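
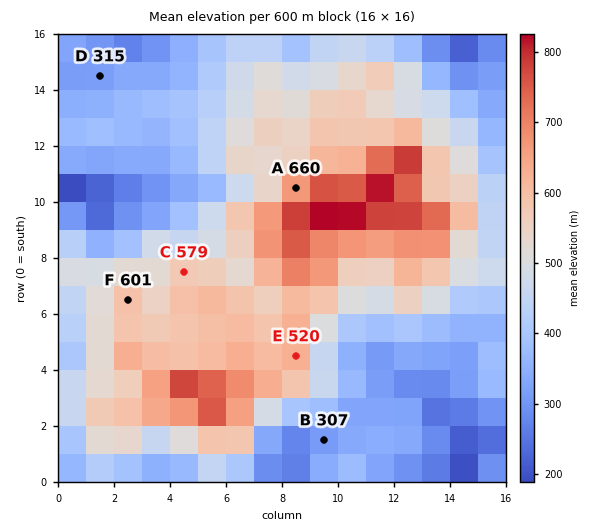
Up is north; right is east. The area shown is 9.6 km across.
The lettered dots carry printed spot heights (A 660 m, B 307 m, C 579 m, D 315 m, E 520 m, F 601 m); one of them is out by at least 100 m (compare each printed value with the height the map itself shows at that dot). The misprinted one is E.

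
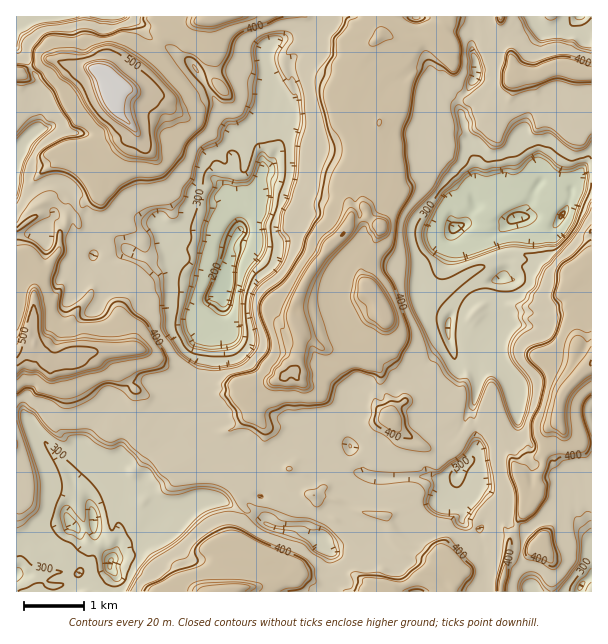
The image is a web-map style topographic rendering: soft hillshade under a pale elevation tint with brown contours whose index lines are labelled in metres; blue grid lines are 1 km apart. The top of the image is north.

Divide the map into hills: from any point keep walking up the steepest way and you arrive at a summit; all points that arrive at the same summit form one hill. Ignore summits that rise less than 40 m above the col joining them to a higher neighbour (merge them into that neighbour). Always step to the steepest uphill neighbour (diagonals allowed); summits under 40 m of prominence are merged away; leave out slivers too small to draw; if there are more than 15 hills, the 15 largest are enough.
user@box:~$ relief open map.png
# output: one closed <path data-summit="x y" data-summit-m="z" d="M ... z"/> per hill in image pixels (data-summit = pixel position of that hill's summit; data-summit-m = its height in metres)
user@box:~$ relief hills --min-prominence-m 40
<path data-summit="99 71" data-summit-m="567" d="M128 16l-112 1 0 31 9 9 12 21 0 24 3 9-2 17-22 24 0 34 2 2 12 2 18-9 11 0 7 3 7 8 3 14 10 9 8 15 0 24 2 2 17 3 13-9 17 8 24 1 18-11 37 5 6 3 4-14 22-39 8-32 10-9 5-10-6-20 3-45-7-7-13-1-20-7-25 0-9 2-11-13-40-24-5-5-2-6z"/><path data-summit="293 371" data-summit-m="501" d="M485 16l-162 0-3 11-11 11-25 0-15 6-4 4 0 14 9 24-3 46 6 20-5 10-10 9-8 32-22 39-8 36-1 30-3 13-3 6-15 14-8 27-6 10-12 8 2 19-7 4-8 11 2 25 6-3 23 3 19 7 5 6 1 5 18 0 8-3 9 0 10 6 11-15 15-3 4-10 14-8 10 2 17 10 13 3 0-37 4-9-2-7 7-6 26 4 19-10-4-1-26-25-18-7-2-9-8-8-7-15-5-24 2-10 8-20 14-14 19 11 24 8 18 2 12-4 23-34 13-7 10-16-3-9 0-9 3-4 0-23-13-49-4-5 0-6 18-27 0-12-4-10 0-12 3-9 11-5z"/><path data-summit="35 342" data-summit-m="509" d="M59 181l-11 0-18 9-14-2 0 225 10 4 17 24 25 30 6 17 15 14 2-5 17-15 7-15 5-5 9 0 15 12 2-13 18-17 2-6-3-7 0-11 3-6 12-9-2-19 12-8 8-13 6-24 15-14 3-6 3-13 1-30 5-21-7-4-10 0-17-5-10 0-18 11-24-1-17-8-13 9-18-5-2 2 1-26-8-15-10-9-4-17-6-5z"/><path data-summit="591 363" data-summit-m="500" d="M591 175l-10 1-5 6-5 7-3 17-14 20-12 0-12-9-14 0-17 16 5 19 4 9-2 9-2 6-5 3 0 45-9 17-9 10-3 9 0 27-6 21 3 14 1 30-7 12-12 10 1 9 4 4 18 5 14 12 9 2 3 4 2 11 8 7 12 1 26-23 16-1 4 2 6 17 11 14z"/><path data-summit="380 591" data-summit-m="435" d="M347 444l-18 0-18 6-21-2-15 3-10 13-3 28-8 14 10 12 0 3 3 3 9 4 21 1 20 11 14 12 0 14 6 13-6 3-1 10 155 0 1-37-5-22-2-4-15-6-2-4 1-10-5-9-1-24-10 5-18-5-61 0-7-3 0-8-9-12-2-7z"/><path data-summit="516 77" data-summit-m="434" d="M591 16l-13 0-9 10-17 6-9-1-6-7-15 10-16 3-8 8 0 6-4 4-15 3-4 4 1 13-2 6 7 14-3 6-16 13 0 3 13 45 0 23-3 4 0 9 4 7 21-3 5 4 7 11 13 0 14-31 4-4 15 8 15 0 11-14 11-2z"/><path data-summit="225 591" data-summit-m="500" d="M215 499l-14 0-21 12-16 5-26 22-18 9-10 14 0 8 6 7-6 15 220 0 1-9 6-3-6-13 0-14-14-12-20-11-21-1-9-4-45-24z"/><path data-summit="386 314" data-summit-m="500" d="M459 228l-7 2-23 34-12 4-27-4-21-10-10-7-6 1-15 19-6 24 5 24 5 11 10 12 4 11 16 5 26 25 7 1 9-4 26-26 10-5-2-24 3-4 1-17 16-16 8-4 22 0 6-4 2-6 2-9-4-9-4-22-14 6-18 0z"/><path data-summit="390 416" data-summit-m="433" d="M450 343l-43 37-9 0-5 5-10 5-26-4-7 6 2 7-4 9 0 33 4 12 9 12 0 8 2 2 15 3 51-2 18 5 10-7-11-19 0-9 5-8-16-4-9-11 18-19 14-26 0-10z"/><path data-summit="219 17" data-summit-m="500" d="M302 16l-174 1 10 5 11 15 40 24 11 13 9-2 25 0 38 12 0-4-7-18 0-14 13-8 19-6 5-8z"/><path data-summit="540 545" data-summit-m="434" d="M570 505l-16 1-14 14-14 10-4 16 0 15 11 31 46 0 1-5 12-11 0-37-12-15-6-17z"/><path data-summit="503 579" data-summit-m="431" d="M458 478l0 22 5 9-1 10 2 4 15 6 2 4 5 22 0 36 45 1-2-14-7-17 0-15 4-16-13-4-5-5-2-11-3-4-9-2-14-12-18-5-4-4z"/><path data-summit="17 74" data-summit-m="434" d="M17 49l0 102 21-23 2-8-3-18 1-19-10-21z"/><path data-summit="501 17" data-summit-m="429" d="M533 16l-47 0 1 35 7 4 4-4 0-6 8-8 16-3 12-8 2-5z"/>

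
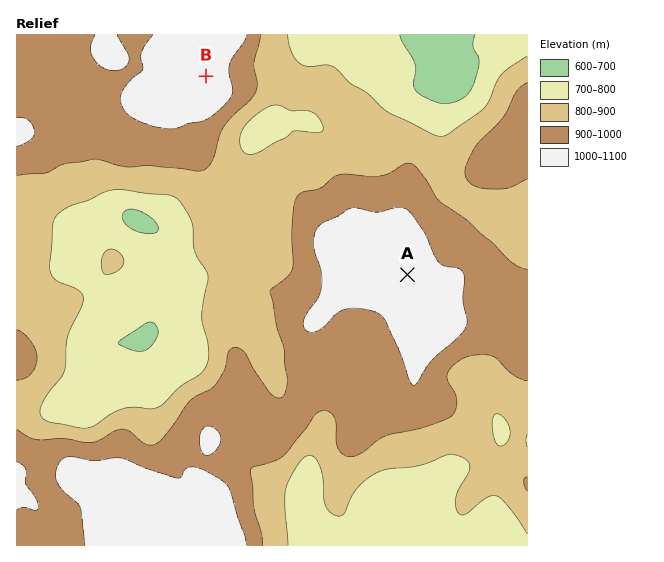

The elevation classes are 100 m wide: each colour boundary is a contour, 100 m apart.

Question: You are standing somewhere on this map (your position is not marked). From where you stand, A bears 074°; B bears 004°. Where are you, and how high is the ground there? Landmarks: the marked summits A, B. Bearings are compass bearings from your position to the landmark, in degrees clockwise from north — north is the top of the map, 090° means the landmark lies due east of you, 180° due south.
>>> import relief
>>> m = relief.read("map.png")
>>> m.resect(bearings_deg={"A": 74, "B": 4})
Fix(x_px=188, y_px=338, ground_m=750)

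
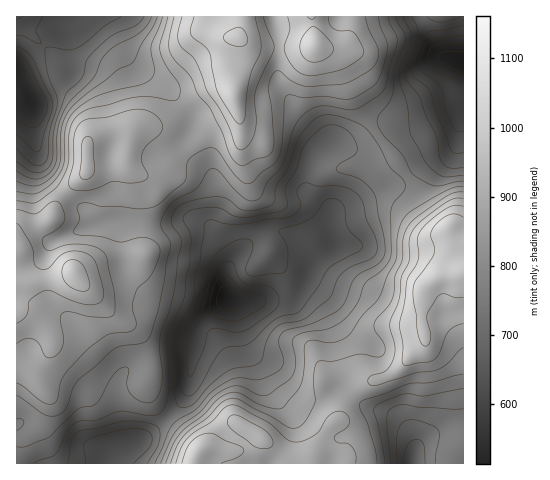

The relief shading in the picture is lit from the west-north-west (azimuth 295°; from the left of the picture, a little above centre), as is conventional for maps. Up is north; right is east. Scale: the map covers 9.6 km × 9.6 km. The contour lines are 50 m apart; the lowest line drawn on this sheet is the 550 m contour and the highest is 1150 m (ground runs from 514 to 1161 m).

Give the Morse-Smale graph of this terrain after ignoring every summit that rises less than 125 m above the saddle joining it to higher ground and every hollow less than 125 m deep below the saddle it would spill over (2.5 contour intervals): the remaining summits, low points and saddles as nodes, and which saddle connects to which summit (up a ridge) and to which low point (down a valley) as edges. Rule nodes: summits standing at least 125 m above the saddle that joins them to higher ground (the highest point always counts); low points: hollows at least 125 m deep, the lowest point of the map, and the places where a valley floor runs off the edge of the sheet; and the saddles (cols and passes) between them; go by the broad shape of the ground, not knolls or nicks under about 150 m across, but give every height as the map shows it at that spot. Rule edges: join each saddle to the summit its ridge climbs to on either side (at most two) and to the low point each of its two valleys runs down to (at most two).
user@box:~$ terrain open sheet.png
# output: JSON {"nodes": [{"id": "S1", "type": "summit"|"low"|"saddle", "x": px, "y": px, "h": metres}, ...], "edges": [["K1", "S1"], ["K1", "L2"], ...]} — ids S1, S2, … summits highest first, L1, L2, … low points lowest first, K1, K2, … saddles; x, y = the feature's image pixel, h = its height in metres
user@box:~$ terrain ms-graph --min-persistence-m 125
{"nodes": [
{"id": "S1", "type": "summit", "x": 237, "y": 38, "h": 1161},
{"id": "S2", "type": "summit", "x": 461, "y": 273, "h": 1147},
{"id": "S3", "type": "summit", "x": 74, "y": 272, "h": 1127},
{"id": "S4", "type": "summit", "x": 199, "y": 451, "h": 1096},
{"id": "L1", "type": "low", "x": 463, "y": 63, "h": 514},
{"id": "L2", "type": "low", "x": 225, "y": 299, "h": 517},
{"id": "L3", "type": "low", "x": 17, "y": 69, "h": 533},
{"id": "L4", "type": "low", "x": 413, "y": 463, "h": 711},
{"id": "K1", "type": "saddle", "x": 353, "y": 397, "h": 962},
{"id": "K2", "type": "saddle", "x": 190, "y": 146, "h": 958},
{"id": "K3", "type": "saddle", "x": 377, "y": 134, "h": 853}],
"edges": [["K1", "S2"], ["K1", "S4"], ["K1", "L4"], ["K2", "S1"], ["K2", "S3"], ["K2", "L2"], ["K2", "L3"], ["K3", "S1"], ["K3", "S2"], ["K3", "L1"], ["K3", "L2"]]}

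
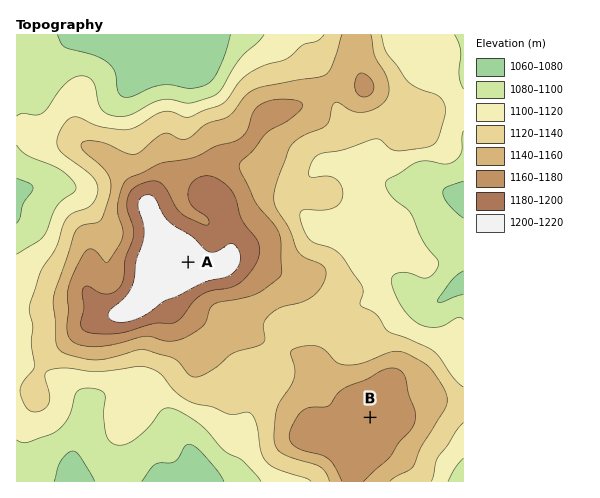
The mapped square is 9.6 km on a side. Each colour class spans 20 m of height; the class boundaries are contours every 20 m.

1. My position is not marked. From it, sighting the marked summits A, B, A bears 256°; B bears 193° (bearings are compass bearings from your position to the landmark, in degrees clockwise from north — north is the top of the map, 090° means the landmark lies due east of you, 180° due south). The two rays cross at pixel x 419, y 204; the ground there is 1095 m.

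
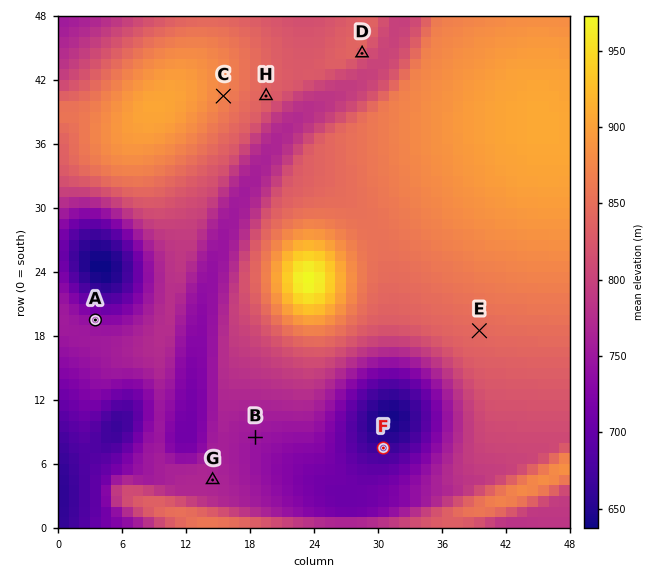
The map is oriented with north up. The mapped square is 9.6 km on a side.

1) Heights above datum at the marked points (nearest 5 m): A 735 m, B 750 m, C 870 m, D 830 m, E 845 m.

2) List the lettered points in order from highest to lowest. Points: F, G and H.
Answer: H G F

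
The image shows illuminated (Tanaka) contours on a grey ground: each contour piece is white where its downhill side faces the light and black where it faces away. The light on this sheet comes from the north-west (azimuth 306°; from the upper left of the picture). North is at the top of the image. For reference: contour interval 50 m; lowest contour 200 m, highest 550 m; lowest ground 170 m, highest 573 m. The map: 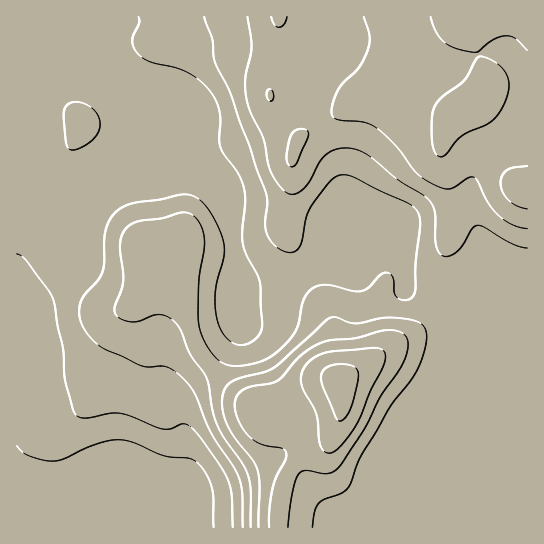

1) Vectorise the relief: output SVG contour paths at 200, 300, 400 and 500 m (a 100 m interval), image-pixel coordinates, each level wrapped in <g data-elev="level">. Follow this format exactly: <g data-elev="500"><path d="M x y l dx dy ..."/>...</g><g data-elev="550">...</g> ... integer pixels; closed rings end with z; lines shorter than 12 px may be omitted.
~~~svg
<g data-elev="200"><path d="M17 446l5 6 7 4 14 4 11 1 11-2 34-16 12-3 10 0 13 3 31 13 26 3 11 9 9 17 2 13 1 29"/></g><g data-elev="300"><path d="M72 150l7-2 11-6 7-7 3-8-1-8-4-8-6-5-10-4-10 2-5 7 2 32 3 6z"/><path d="M138 17l1 6-7 18 2 6 4 7 12 8 27 6 16 7 14 13 10 15 3 14-1 22 1 8 5 8 13 19 6 16 1 12-3 28 1 12 3 12 11 20 3 8 2 47-2 5-5 5-6 4-7 2-11-3-9-11-5-13-2-19 2-16 7-28-1-16-7-17-10-16-9-8-11-4-55 10-9 3-8 7-5 8-4 11-1 29-1 9-5 9-16 19-3 10 1 9 7 16 15 14 40 18 7 1 13-1 7 2 10 7 11 11 7 12 14 35 22 33 6 12 3 16 1 33"/></g><g data-elev="400"><path d="M312 527l2-14 4-8 6-6 18-6 6-6 14-33 28-47 20-25 7-12 7-17 3-15-2-9-6-6-12-4-18-1-35 5-17-6-6 0-6 5-51 46-9 4-28 7-10 7-4 7-1 8 1 9 2 11 9 16 20 25 4 11 2 14-1 40"/><path d="M247 17l5 29-7 33 2 22 4 13 13 25 7 32 6 11 8 9 4 3 5 0 9-5 7-8 10-20 9-8 12-5 13 1 15 7 28 23 25 15 8 7 5 12 1 33 2 5 4 4 7 1 8-4 6-7 9-16 6-4 7 2 28 17 14 4"/></g><g data-elev="500"><path d="M326 453l7-1 6-5 11-13 8-12 12-31 14-28 1-9-3-5-11-1-45 5-13 6-10 10-2 8 1 9 13 25 3 10 2 22 2 6z"/><path d="M527 166l-13 1-7 3-5 5-1 8 2 10 6 7 8 6 10 3"/><path d="M440 157l6-3 10-13 7-6 28-14 11-14 6-16 0-12-5-10-12-9-9-4-4 1-14 24-22 16-7 9-3 12 0 23 2 10z"/><path d="M431 17l3 11 5 9 7 7 9 4 22 4 17-13 13-3 8 2 12 12"/></g>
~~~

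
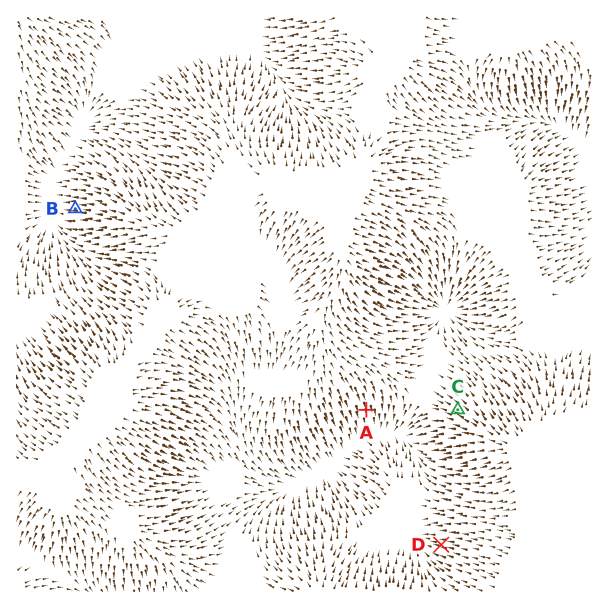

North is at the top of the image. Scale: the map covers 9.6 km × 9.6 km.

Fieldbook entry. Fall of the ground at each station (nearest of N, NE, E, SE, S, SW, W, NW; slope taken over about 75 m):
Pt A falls S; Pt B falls W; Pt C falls NW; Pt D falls W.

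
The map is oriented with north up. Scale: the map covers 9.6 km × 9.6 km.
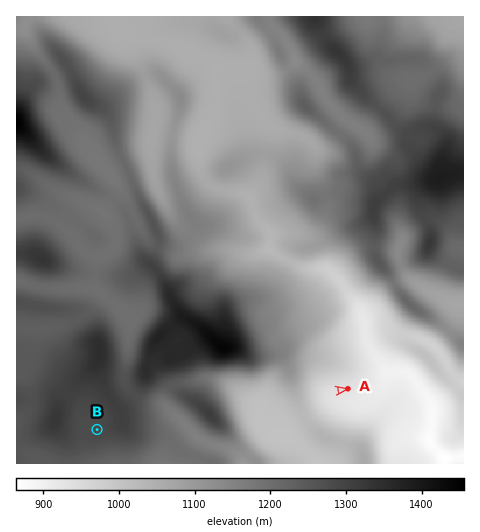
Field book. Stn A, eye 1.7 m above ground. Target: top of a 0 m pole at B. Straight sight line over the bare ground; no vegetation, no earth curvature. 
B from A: no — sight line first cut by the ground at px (313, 394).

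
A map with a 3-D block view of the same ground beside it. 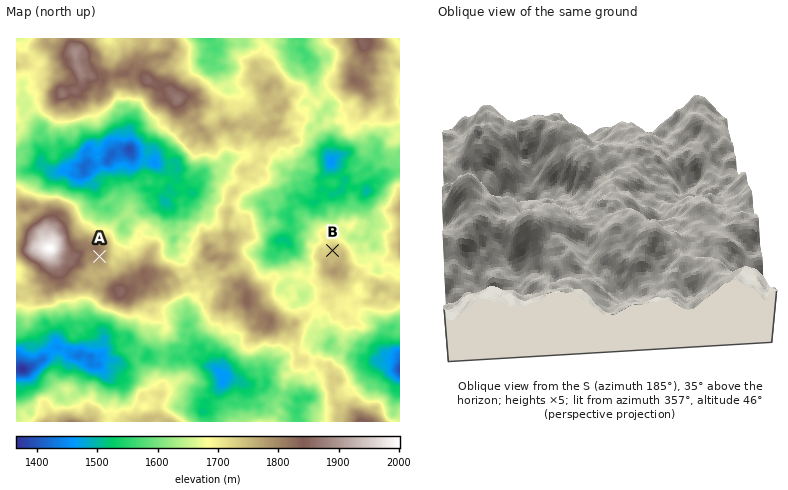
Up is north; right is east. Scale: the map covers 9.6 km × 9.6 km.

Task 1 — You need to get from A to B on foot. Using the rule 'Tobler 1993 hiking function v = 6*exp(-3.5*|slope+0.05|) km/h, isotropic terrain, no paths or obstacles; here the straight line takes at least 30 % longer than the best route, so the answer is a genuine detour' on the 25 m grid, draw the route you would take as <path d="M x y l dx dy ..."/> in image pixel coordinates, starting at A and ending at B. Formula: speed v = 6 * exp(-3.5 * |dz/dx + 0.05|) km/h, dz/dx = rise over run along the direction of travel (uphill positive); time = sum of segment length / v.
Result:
<path d="M100 256l2 4 4 4 0 2 2 2 4 2 6 0 12-6 8 0 6-2 6 0 10 4 8 0 10 6 4 0 2 0 52 0 4-2 6 0 2 2 8 8 2 0 16 0 28-12 8 0 4-2 6-8 12-8"/>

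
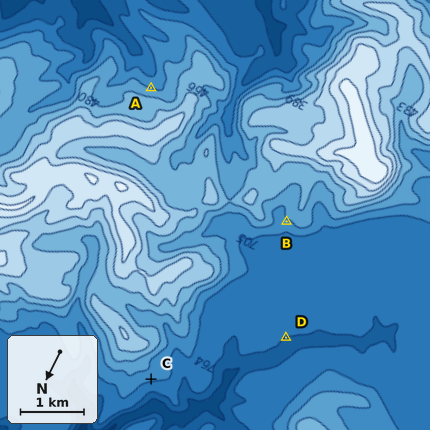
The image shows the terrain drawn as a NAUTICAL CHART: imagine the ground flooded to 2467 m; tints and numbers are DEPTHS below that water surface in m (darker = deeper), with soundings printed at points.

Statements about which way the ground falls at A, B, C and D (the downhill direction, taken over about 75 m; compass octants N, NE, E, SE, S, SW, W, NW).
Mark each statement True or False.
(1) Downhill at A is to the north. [False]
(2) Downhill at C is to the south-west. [False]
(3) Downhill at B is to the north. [True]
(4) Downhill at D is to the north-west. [True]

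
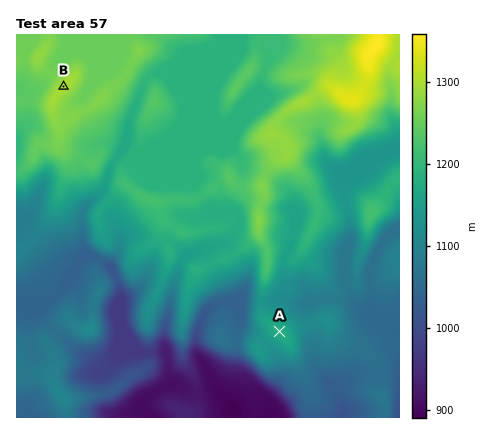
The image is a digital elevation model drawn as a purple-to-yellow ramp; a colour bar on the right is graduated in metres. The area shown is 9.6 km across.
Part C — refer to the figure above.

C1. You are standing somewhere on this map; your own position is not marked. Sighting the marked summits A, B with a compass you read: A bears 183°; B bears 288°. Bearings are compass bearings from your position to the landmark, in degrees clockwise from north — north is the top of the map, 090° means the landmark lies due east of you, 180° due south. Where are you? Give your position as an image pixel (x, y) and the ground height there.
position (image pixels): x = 289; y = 160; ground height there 1281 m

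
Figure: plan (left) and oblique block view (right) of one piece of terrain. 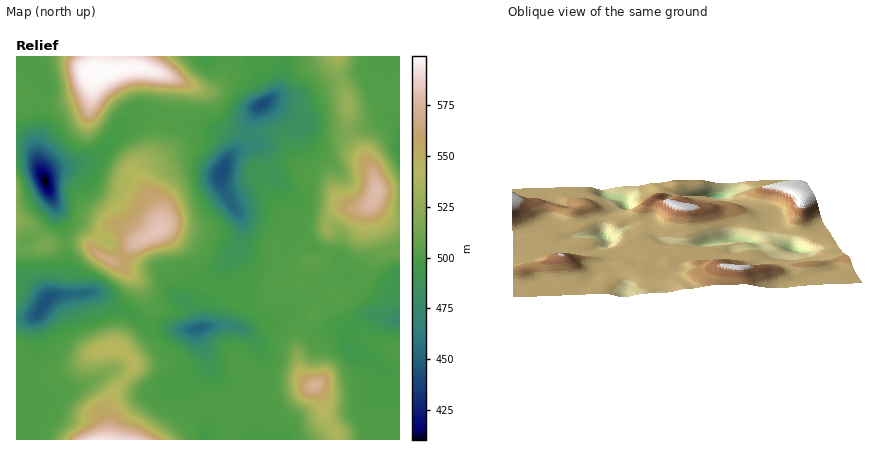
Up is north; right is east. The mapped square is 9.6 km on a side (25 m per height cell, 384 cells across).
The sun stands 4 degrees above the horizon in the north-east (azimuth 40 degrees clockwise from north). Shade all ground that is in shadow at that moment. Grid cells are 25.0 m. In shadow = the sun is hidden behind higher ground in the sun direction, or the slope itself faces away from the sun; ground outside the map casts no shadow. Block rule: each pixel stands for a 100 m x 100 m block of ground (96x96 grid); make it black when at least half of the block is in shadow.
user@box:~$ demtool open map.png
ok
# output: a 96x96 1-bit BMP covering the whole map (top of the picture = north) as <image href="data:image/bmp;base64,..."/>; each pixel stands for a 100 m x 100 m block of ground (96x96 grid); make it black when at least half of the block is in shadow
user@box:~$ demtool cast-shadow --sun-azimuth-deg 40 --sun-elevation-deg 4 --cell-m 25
<image width="96" height="96" href="data:image/bmp;base64,Qk2+BAAAAAAAAD4AAAAoAAAAYAAAAGAAAAABAAEAAAAAAIAEAAATCwAAEwsAAAIAAAAAAAAA////AAAAAAAAAAAAAAAAAAAAAAAAAAAAAAAAAAAAAAAAAAAAAAAAAAAAAAAAAAAAAAAAAAAAAAAAAAAAAAAAAAAAAAAAAAAAAAAAAD8AAAAAAAAAAAAAAD/AAAAAAAAAAAAAAD/AAAAAAAAAAAAAAD/AAAAAAAAAAAAAAD/gAAAAAAAAAAAAAD/gAAAAAAAAAAAAAD/AAAAAAAAAAAAAAB8AAAAAAAAAAAAAABwAAAAAAAAAAAAAABwAAAAAAAAAAAAAAAgAAAAAAAAAAAAAAAAAAAAAAAAAAAAAAAAAAAAAAAAAAAAAAAAAAAAAAAAAAAAAAAAAAAAAAAAAAAAAAAAAAAAAAAAAAAAAAAAAAAAAAAAAAAAAAAAAAAAAAAAAAAAAAAAAAAAAAAAAAAAAAAAAAAAAAAAAAAAAAAAAAAAAAAAAAAAAAAAAAAAAAAAAAAAAAAAAAAAAAAAAAAeBwAAAAAAAAAAAAAf/wAAAAAAAAAAAAAf/gAAAAAAAAAAAAAP4AAAAAAAAAAAAAAAAAAAAAAAAAAAAAAAAAAAAAAAA//8AAAAAAAAAAAAA///AAAAAAAAAAAAB///wAAAAAAAAAAAB///4AAAAAAAAAAAD///8AAAAAAAAAAAB///4AAAAAAAAAAAAz//wAAAAAAAAAAAAD//gAAAAAAAAAAAAD//AAAAAAAAAAAAAB/+AAAAAAAAAAAAAB/4A8AAAAAAAAAAAB/gA/AAAAAAAAAAAB/AA/wAAAAAAAAAAA+AA/wAAAAAAAAAAA8AAfgAAAAAAAAAAAQAAAAAAAAAcAAAAAAGAAAAAAAAcAAAAAAGAAAAAAAAY4AAAAAAAAAAAAAAA8AAAAAAAAAAAAAAB+AAAAAAAAAAAAAAB/gAAAAAAAAAAAAAB/AAAAAAAAAAAAAAA4AAAOAAAAAAAAAAAAAAAfAAAAAAAAAAAAAAAfAAAAAAAAAAAAAAA+AAAAAAAAAAAAAAA+AAAAAAAAAAAAAAA+AAAAAAAAAAAAAAB8AAAAAAAAAAAAAAD8AAAAAAAAAAAAAAH4AAAAAAAAAAAGAAP4AAAAAAAAAAAPAAP4AAAAAAAAAAAeAAP8AAAAAAAAAAAeAAP+AAAAAAAAAAAYAAP+AAAAAAAAAAAAAAP/AAAAAAAAAAAAAAP+AAAAAAAAAAAAAAP/AAAAAAAAAAAAAAP/wAAAAAAAAAAAAAH/4AAAAAAAAAAAAAH/8AAAAAAAAAAAAAH/8AAAAAAAAAAAAAD/8AAAAAAAAAAAAAD/+AAAAAAAAAAAAAD/8A4AAAAAAAAAAAD/8D/wAAAAAAAAAAD/8D/+AAAAAAAAAAD/8D//8AAAAAAAAAB/4D///gAAAAAAAAB/4D///wACAAAAAAB/4B///gAB8AAAAAB/4B///AAAPAAAAAA/wA//8AAAHAAAAAA/wAf/gAAAAAAAAAA/gAH4AAAAAAAAAAAfgAAAAAAAAAAAAAAfgAAAAAAAAAAAAAAfAAAAAAAAAAAAAAAOAAAAAAAAAAAAAAAEAAAAAAAAAAAAAA="/>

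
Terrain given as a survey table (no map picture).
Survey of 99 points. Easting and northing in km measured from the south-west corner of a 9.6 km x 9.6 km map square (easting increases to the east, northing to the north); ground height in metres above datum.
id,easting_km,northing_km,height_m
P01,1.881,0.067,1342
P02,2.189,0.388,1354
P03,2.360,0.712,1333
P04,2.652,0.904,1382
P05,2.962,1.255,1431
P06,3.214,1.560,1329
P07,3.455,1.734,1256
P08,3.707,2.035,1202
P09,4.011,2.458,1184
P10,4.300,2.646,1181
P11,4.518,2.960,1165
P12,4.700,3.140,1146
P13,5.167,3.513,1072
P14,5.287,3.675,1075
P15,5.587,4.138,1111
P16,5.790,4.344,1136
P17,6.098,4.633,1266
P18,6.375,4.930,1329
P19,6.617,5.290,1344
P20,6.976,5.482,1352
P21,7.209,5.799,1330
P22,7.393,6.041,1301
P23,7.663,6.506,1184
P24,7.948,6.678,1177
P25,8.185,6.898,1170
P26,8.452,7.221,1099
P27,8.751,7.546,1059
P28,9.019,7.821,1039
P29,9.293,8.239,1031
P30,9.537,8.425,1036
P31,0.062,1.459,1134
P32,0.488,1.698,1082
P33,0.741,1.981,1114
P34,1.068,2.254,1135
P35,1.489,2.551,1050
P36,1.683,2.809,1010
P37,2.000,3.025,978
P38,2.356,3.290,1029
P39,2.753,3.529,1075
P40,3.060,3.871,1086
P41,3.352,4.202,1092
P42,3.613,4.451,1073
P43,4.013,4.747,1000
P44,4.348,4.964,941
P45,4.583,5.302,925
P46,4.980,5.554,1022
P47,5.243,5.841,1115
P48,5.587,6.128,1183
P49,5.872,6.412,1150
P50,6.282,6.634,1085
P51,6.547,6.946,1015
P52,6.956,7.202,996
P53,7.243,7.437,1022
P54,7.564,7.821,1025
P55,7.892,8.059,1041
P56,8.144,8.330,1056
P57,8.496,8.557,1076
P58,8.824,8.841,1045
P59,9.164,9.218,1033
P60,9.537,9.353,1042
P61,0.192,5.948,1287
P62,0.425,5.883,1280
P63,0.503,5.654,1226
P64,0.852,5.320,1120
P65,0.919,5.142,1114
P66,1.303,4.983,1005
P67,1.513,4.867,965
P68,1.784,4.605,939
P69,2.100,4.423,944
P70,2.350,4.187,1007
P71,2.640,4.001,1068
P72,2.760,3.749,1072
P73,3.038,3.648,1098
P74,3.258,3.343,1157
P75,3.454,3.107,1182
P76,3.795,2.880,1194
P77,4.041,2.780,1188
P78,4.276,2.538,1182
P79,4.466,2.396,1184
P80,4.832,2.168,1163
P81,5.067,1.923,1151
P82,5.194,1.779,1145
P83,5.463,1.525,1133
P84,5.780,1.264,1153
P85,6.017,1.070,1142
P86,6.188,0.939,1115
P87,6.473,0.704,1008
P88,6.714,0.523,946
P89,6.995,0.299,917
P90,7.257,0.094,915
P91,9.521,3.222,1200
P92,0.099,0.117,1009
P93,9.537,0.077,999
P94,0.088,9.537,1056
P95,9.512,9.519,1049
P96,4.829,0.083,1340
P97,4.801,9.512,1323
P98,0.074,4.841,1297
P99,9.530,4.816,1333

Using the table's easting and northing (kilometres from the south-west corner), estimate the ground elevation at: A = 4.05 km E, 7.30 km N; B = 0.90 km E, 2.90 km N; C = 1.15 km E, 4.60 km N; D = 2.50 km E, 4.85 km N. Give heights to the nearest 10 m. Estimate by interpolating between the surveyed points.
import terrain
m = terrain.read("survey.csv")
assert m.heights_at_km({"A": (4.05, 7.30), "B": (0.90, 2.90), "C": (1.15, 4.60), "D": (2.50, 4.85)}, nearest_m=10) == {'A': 1160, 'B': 1180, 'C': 1050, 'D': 930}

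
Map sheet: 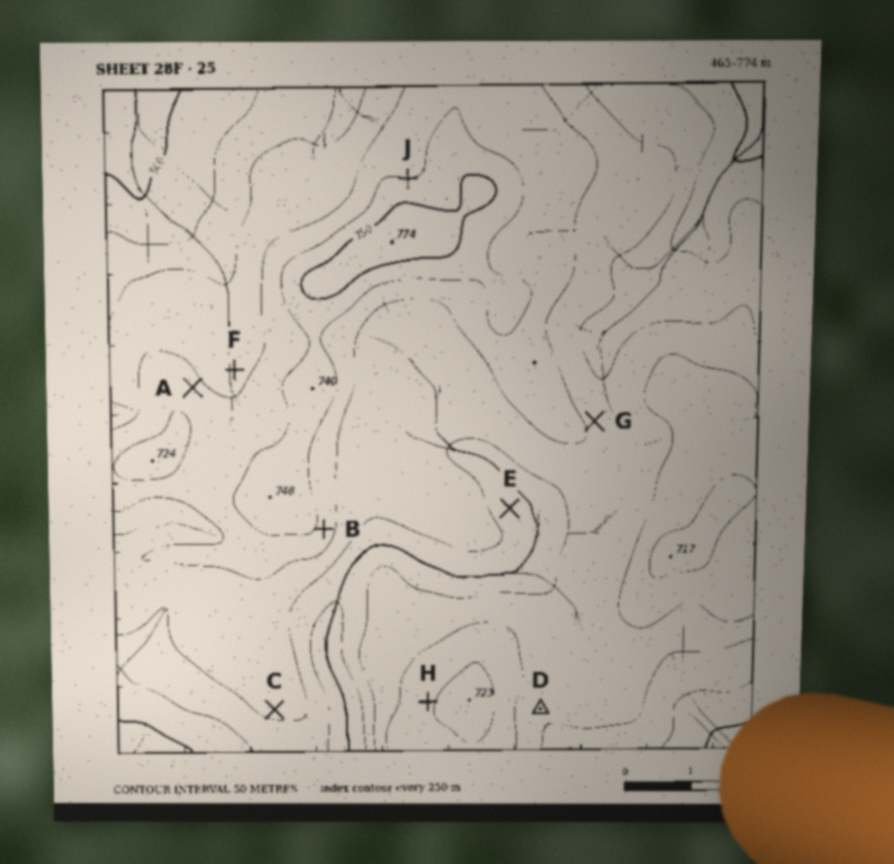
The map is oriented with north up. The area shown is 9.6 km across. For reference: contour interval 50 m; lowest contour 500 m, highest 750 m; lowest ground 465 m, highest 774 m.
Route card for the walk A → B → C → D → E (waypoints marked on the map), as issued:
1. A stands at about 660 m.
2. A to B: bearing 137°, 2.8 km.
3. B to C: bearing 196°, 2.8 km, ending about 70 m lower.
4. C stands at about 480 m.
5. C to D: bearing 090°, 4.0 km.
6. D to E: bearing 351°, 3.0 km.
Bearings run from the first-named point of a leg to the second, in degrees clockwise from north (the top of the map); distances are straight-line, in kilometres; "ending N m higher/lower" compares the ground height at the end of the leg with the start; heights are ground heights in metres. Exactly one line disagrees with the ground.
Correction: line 4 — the height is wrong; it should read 610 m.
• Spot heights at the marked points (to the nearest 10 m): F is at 630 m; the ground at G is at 630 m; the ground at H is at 690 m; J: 700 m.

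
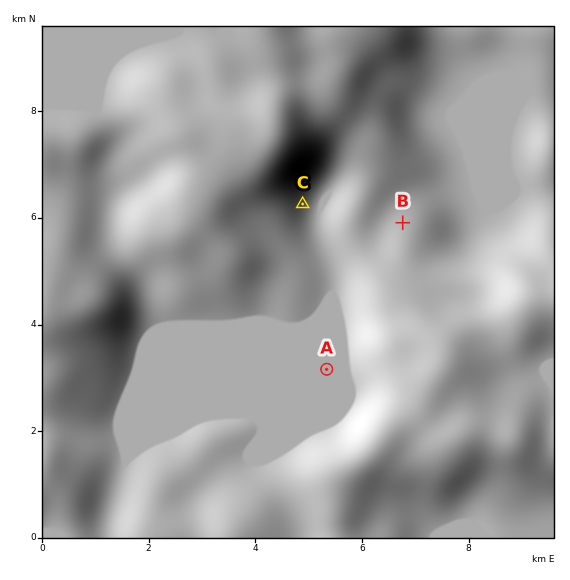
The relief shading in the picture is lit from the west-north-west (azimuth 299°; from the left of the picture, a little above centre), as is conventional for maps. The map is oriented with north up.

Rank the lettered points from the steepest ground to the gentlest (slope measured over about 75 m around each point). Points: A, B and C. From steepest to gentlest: C B A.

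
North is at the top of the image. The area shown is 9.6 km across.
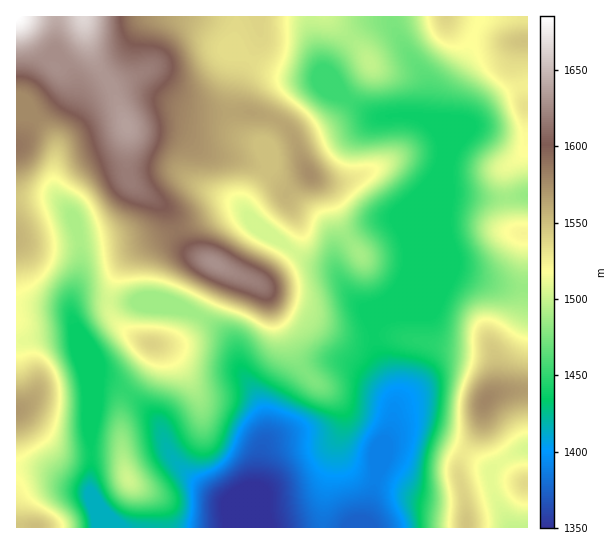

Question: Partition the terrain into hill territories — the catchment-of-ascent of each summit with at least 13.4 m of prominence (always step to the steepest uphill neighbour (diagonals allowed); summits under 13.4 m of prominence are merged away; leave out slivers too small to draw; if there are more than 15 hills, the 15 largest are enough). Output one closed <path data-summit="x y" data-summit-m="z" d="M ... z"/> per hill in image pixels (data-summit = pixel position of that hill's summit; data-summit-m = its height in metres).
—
<path data-summit="17 17" data-summit-m="1685" d="M391 16l-154 0-2 23 6 12-14-7-18-16-16-8-11-3-32 2-10 8-15 32-8 11-33 25-26 50 2-15 15-31 1-16-5-13-16-19 2-34-40-1-1 325 7 0 23-5 28-1 16 37 1-9-16-37-4-15 1-16 11-32 7-6 43-8 97-41 12 1 13 14 47 34 29 10 6 6 12 21 16 16 9 18 12-9 6-8 15-36 1-30 35-84 0-16-4-11-14-15 0-40-29-46z"/><path data-summit="214 263" data-summit-m="1629" d="M239 208l-18 3-27 13-65 27-42 8-4 4-4 11-7 21-1 16 6-7 10-4 50 1 13 6 32 1 19 8 14 9 18 18 7 24 17 30 8 26 0 21 12-17 8-21 14-23 16-15 12-5 14-2 17 7 34 30 2 13 1-20-19-42-5-28-6-11-16-16-12-21-8-8-15-2-12-6-33-24z"/><path data-summit="486 401" data-summit-m="1579" d="M457 271l-34 13-30 31-12 6-8 8 3 20 19 42-2 28-9 24 13-8 21-2 31 11 42 25 20-14 17-6 0-160-34-5z"/><path data-summit="151 343" data-summit-m="1541" d="M111 300l-24 0-10 4-5 5 3 17 16 37 0 63 1-28 5-15 8-2 17 7 23 19 14 15 8 25 6 12 25 24 33 22 10 23 17 0-1-47 3-24 5-18 0-16-8-26-17-30-7-24-18-18-25-14-8-3-32-1-13-6z"/><path data-summit="525 42" data-summit-m="1548" d="M527 16l-46 0-12 34-24 40-2 29-4 10 0 6 4 10 0 16-35 84 0 25-17 45 13-13 4-8 39-96 3-3 35 4 20 0 23-4z"/><path data-summit="129 479" data-summit-m="1502" d="M105 381l-8 2-5 15-1 96 6 23 0 10 142 1-8-23-33-22-25-24-6-12-6-20-6-10-33-29z"/><path data-summit="466 523" data-summit-m="1548" d="M418 433l-21 2-13 10-7 16 0 14-12 43 2 9 143 1-17-35-2-10 0-13-32-21z"/><path data-summit="17 410" data-summit-m="1570" d="M74 335l-28 1-30 6 0 125 30 4 44 21 1-119z"/><path data-summit="523 234" data-summit-m="1523" d="M451 195l-4 3-43 104 23-21 26-10 52 16 22 1 1-91-43 2z"/><path data-summit="83 17" data-summit-m="1664" d="M235 16l-177 0-2 5-1 30 16 19 5 13 0 11-4 13-12 23-3 15 27-50 33-25 8-11 15-32 7-7 7-3 28 0 11 3 20 11 14 13 12 5-4-10z"/><path data-summit="446 17" data-summit-m="1539" d="M479 16l-87 1 0 6 4 10 29 46 0 40 13 14 5-14 2-29 24-40 11-29z"/><path data-summit="35 527" data-summit-m="1551" d="M35 468l-19 1 1 59 80-1 0-10-5-22-3-4-22-8-21-12z"/><path data-summit="527 483" data-summit-m="1537" d="M527 449l-16 6-20 15 0 13 4 14 16 31 17-1z"/>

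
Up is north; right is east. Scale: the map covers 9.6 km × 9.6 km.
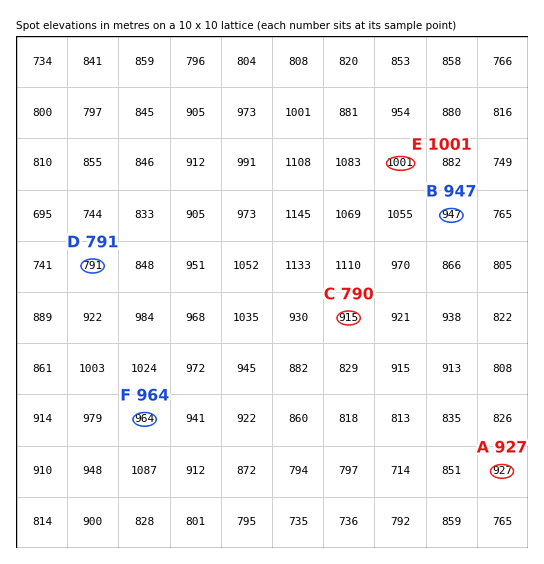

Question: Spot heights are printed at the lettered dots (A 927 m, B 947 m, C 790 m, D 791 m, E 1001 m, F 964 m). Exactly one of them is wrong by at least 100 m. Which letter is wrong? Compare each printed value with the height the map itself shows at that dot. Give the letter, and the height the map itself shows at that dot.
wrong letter C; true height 915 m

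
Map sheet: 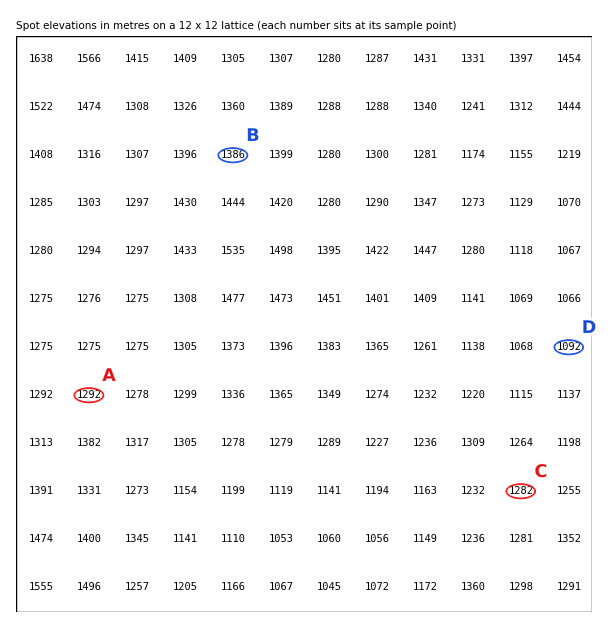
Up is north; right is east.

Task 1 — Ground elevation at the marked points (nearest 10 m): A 1290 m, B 1390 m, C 1280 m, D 1090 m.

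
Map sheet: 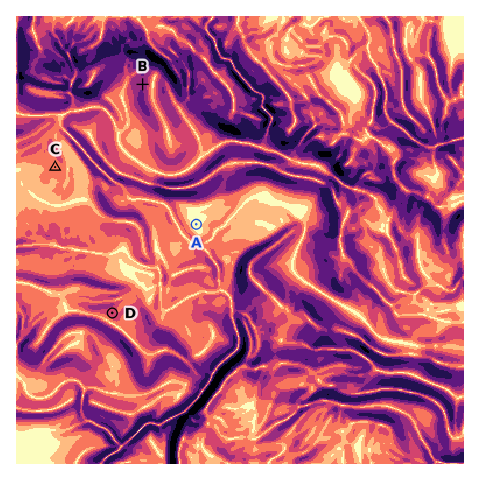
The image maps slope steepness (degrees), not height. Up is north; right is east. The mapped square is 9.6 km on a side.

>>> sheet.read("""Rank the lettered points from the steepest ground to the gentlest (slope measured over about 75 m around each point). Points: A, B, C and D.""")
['B', 'D', 'C', 'A']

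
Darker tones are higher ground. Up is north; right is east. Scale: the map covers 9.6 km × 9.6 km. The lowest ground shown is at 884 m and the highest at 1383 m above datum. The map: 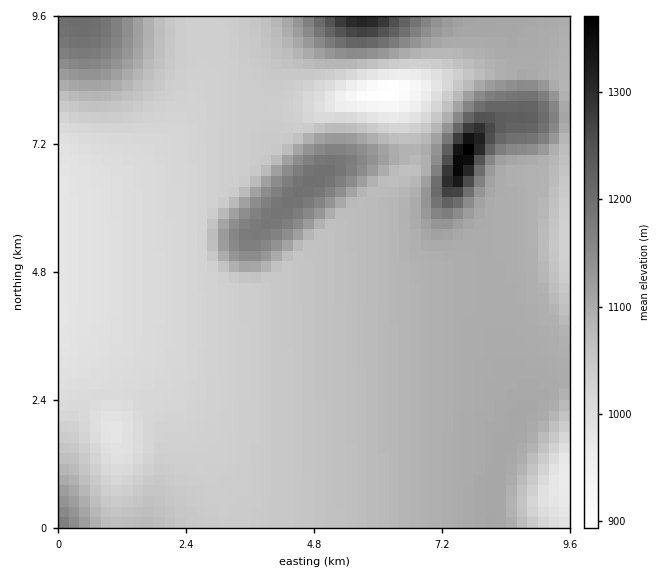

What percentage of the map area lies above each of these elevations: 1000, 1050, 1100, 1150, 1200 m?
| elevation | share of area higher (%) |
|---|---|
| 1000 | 91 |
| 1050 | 58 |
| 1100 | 20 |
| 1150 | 9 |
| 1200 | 3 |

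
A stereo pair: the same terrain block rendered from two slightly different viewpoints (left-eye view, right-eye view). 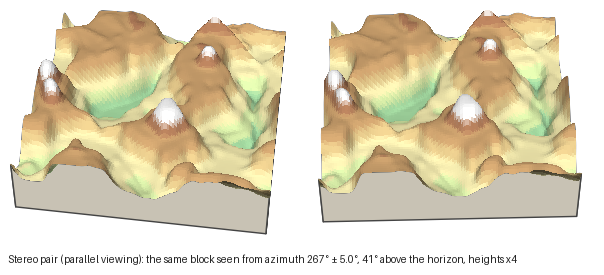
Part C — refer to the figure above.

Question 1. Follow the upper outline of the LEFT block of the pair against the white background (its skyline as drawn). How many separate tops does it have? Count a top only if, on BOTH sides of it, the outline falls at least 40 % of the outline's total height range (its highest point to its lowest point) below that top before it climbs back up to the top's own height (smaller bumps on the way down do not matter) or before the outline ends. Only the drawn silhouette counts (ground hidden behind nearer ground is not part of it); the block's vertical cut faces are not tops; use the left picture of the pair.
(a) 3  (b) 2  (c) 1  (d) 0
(d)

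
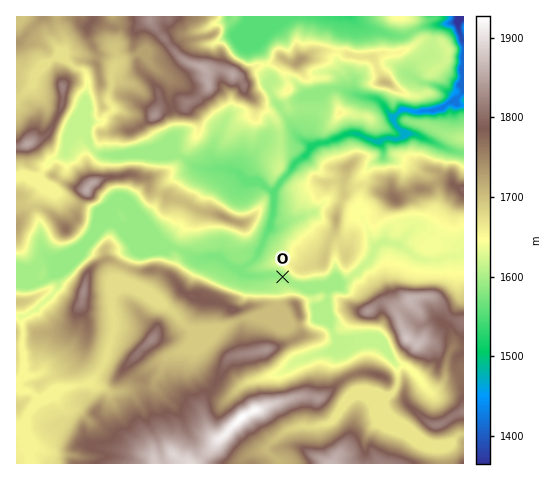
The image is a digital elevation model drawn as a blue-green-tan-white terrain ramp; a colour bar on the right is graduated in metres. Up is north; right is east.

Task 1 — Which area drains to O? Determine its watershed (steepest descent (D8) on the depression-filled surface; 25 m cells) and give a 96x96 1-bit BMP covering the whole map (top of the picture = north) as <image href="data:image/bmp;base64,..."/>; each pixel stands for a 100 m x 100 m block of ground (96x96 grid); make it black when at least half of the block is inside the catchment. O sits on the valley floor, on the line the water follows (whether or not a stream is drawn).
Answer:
<image width="96" height="96" href="data:image/bmp;base64,Qk2+BAAAAAAAAD4AAAAoAAAAYAAAAGAAAAABAAEAAAAAAIAEAAATCwAAEwsAAAIAAAAAAAAA////AAAAAAAAAAAAAf////////8AAAAAAP////////8AAAAAAH////////8AAAAAAD////////8AAAAAAB////////8AAAAAAB////////8AAAAAAD////////8AAAAAAH////////8AAAAAAH////////8AAAAAAP////////8AAAAAAP////////8AAAAAAP////////8AAAAAAP////////8AAAAAAP////////8AAAAAAP////////8AAAAAAH////////8AAAAAAD////////8AAAAAAB////////8AAAAAAB////////4AAAAAAA////////4AAAAAAA////////wAAAAAAAf///////wAAAAAAAf///////wAAAAAAAD///////4AAAAAAAAD//////8AAAAAAAAAf/////8AAAAAAAAAH/////8AAAAAAAAAB/////8AAAAAAAAAB/////8AAAAAAAAAB/////8AAAAAAAAAB/////8AAAAAAAAAB/////8AAAAAAAAAB/////8AAAAAAAAAD/////8AAAAAAAAAH/////8AAAAAAAAAP/////8AAAAAAAAAP/////8AAAAAAAAAP/////8AAAAAAAAAf/////8AAAAAAAAAf/////8AAAAAAAAAP/////8AAAAAAAAAH/////8AAAAAAAAAAf////8AAAAAAAAAAD////8AAAAAAAAAAD////8AAAAAAAAAAD////8AAAAAAAAAAB////8AAAAAAAAAAB////8AAAAAAAAAAB////8AAAAAAAAAAA////8AAAAAAAAAAA////8AAAAAAAAAAA////8AAAAAAAAAAAf///8AAAAAAAAAAAf///8AAAAAAAAAAAf///8AAAAAAAAAAAf///8AAAAAAAAAAAP///8AAAAAAAAAAAP/n/8AAAAAAAAAAAP4B/8AAAAAAAAAAABwAHwAAAAAAAAAAAAAAAAAAAAAAAAAAAAAAAAAAAAAAAAAAAAAAAAAAAAAAAAAAAAAAAAAAAAAAAAAAAAAAAAAAAAAAAAAAAAAAAAAAAAAAAAAAAAAAAAAAAAAAAAAAAAAAAAAAAAAAAAAAAAAAAAAAAAAAAAAAAAAAAAAAAAAAAAAAAAAAAAAAAAAAAAAAAAAAAAAAAAAAAAAAAAAAAAAAAAAAAAAAAAAAAAAAAAAAAAAAAAAAAAAAAAAAAAAAAAAAAAAAAAAAAAAAAAAAAAAAAAAAAAAAAAAAAAAAAAAAAAAAAAAAAAAAAAAAAAAAAAAAAAAAAAAAAAAAAAAAAAAAAAAAAAAAAAAAAAAAAAAAAAAAAAAAAAAAAAAAAAAAAAAAAAAAAAAAAAAAAAAAAAAAAAAAAAAAAAAAAAAAAAAAAAAAAAAAAAAAAAAAAAAAAAAAAAAAAAAAAAAAAAAAAAAAAAAAAAAAAAAAAAAAAAAAAAAAAAAAAAAAAAAAAAAAAAAAAAAAAAAAAAAAAAAAAAAAAAAAAAAAAAAAAAAAAAAAAAAAAAAAAAAAAAAAAAAAAAAAAA="/>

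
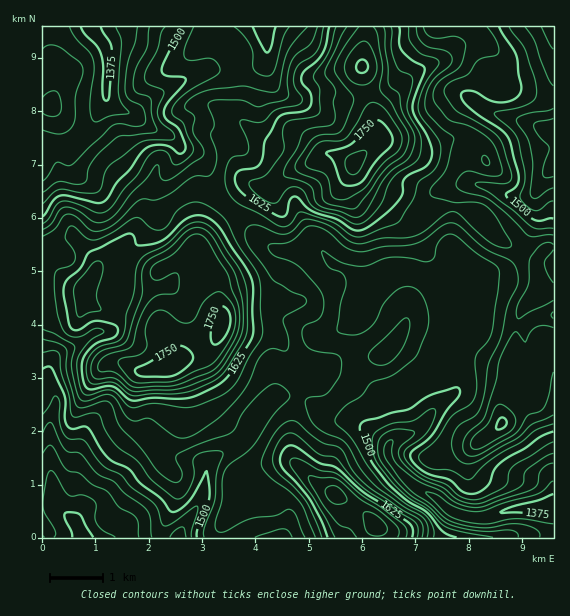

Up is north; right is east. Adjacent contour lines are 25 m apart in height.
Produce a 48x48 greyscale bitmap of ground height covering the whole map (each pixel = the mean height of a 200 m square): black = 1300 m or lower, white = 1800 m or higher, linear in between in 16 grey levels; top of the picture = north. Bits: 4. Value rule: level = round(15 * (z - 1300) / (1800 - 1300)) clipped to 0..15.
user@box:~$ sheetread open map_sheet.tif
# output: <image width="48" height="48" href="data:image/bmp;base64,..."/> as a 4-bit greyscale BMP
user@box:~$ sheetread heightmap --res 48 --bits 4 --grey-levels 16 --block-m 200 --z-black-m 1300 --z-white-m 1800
<image width="48" height="48" href="data:image/bmp;base64,Qk32BAAAAAAAAHYAAAAoAAAAMAAAADAAAAABAAQAAAAAAIAEAAATCwAAEwsAABAAAAAAAAAAAAAAABEREQAiIiIAMzMzAERERABVVVUAZmZmAHd3dwCIiIgAmZmZAKqqqgC7u7sAzMzMAN3d3QDu7u4A////ADMiIzNEVUVnd3d3d4iru8zLqXZlVVVEQzMiMzNEVVVniId3d4mrvMzLmHVDMzMzMzIiM0REVmVWeIiIiIm8zMuph1MzMzIiIjMzM0RFVnZmeIiIiJrMzLqHZDNFVUMzIjMzNEVWZ3dmeIiIiavMyph1QzRWZlVEMzM0RFVmd4dmeIiImru7qYdURFZndmVUQzNERVZneId2eIiJqruqmHZEVnd3d2VVRDREVmZ3iId2d4iJqqqZh2VEZ3d4h3ZlVERVVnd4iIh3d3eJmpmIh2REVneImYdmVUVVZneIiIiIh3eImZiHdmVERWd4mZmHZkVmZ3iIiJmYiHd4iYh3dmZVVVZ4iaqYd1Vnd3iIiZmZiId3iId3ZmZmZVZ3eJmYiFV4h4mZmZmZmIh3eId3d2ZmZlZneJmIiGV4mZq7q6qpmYh3eIiHd3ZmZmZmeIiImGZ5qqvN3cy7qZiIiIiHd3dmZmZmd4iIiGaJvMze7u3MupiIiIiId3d3ZmZmd4iIiGeJvM3d7u7dy6mIiIiId3iHd2Zmd4iIiXeJq8zN3e7d3KmIiIh3d3iId2Zmd4iImXiJmqvN3d3d7bqZiId3d3eId3Zmd3iImYmamZrN3d3d7cqZiHd3d3d4d3ZmZ3iIiZmqqqq83d3d7sqZiIh3d3d3d3ZmZ3iIiJmruqq83czd7cqZiIh3d3d3d3ZmZ3eIiJmruqq7zMzN3cqZiIh3d3d3d3ZmZ3eJmZmruqqrzMzM3LqYiIh3d3d3d2ZmZ3eImZmqu6qrzMzMzLqYiId3d3d3d3ZmZ3d4mJmaq6qrzMzMy6mIiHd3d3d3d3dmZ3eIiImZqqqqvMzMy6mId3d3d3d3d3dmd3iIiJmZmqqqqrzMupiId3d3iIiIh3d3eIiIiImZmZqpmavLqZiIiHd4mZmZiId3iIiHd3iZiImZmZq6qZiJmYiJq6qZmYh4iYh3ZmeId3iZmZmpmZmaqZqrvLqpmZiImYd2Vmd2ZmeIiJmZmZqrqqvM3MuqmYiIiHZlVVVVVWd4iImZmaq7urvN3cuqmYiHd2ZlRUREVWZ3iIiImaq7u7zN7ty6mZiHd3dlREREVVZnd3iIiaqrvM3d7u3LqpiIiIdlRDRERVVnd3d4iZmqvM3e7u3cuqmIiIdlRDRERFVWZmZ4iZmqq83d7u7dy6mIiIdlRERDNEVVVVaIiZmqq7zM3e7ty5mIiHZUQ0RDM0RERWeIiZmaq7u8zd7dupiId2VUQ0REMzM0VneIiZmZqqu7zd3cuYh3ZlVURFVEMzM0VneIiZiImZq7zN3LqYd2ZmZVVVVEMiNEVWeIiIiIiZq7zMzLqYdmZmZmVUREMiNFVmZ3d3d3iaq7zdy7uod2ZnZmVUREMiNFZmZnd3d3iaq83dy7qph3dnZmVEREMiNFZmd3d3dmeJq83d26qpmHd3dlVERDMiNEVmd3d3dmeImrzdy6mZiId3ZlVEQzIiNEVmd3d3dmd4irzdy6mIiId3ZVRDMzIjNEVWZ3d3Zmd4ibvMy6mHd3d2ZVQw=="/>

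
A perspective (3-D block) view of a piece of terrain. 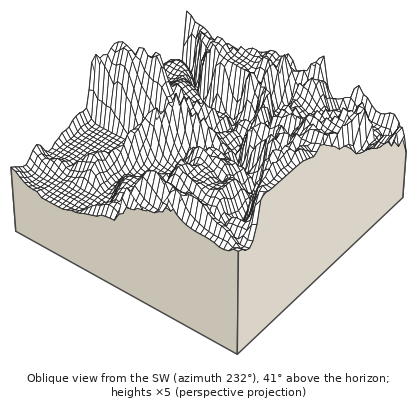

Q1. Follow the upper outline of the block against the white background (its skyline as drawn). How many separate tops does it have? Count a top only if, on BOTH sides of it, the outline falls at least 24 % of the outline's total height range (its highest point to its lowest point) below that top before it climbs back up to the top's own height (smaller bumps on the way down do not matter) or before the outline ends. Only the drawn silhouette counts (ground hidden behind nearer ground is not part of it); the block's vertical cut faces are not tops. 1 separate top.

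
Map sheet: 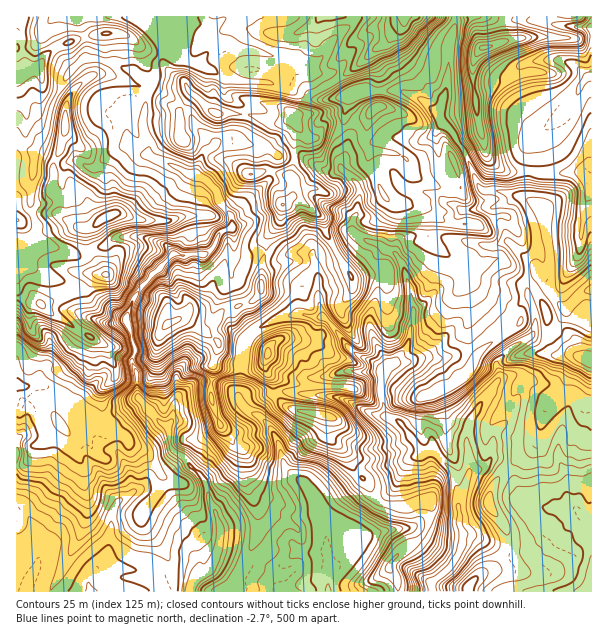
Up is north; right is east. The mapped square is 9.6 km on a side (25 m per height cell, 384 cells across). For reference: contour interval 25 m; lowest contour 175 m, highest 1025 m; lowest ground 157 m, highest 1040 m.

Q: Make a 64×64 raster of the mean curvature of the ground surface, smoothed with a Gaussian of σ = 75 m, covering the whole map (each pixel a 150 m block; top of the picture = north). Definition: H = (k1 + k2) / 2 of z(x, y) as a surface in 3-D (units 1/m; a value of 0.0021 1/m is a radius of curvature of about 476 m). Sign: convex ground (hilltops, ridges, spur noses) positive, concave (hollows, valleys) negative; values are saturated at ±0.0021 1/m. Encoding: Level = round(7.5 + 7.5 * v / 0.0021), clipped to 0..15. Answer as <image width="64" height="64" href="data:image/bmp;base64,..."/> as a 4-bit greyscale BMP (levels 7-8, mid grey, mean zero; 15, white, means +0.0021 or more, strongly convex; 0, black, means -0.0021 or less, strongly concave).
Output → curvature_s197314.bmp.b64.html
<image width="64" height="64" href="data:image/bmp;base64,Qk12CAAAAAAAAHYAAAAoAAAAQAAAAEAAAAABAAQAAAAAAAAIAAATCwAAEwsAABAAAAAAAAAAAAAAABEREQAiIiIAMzMzAERERABVVVUAZmZmAHd3dwCIiIgAmZmZAKqqqgC7u7sAzMzMAN3d3QDu7u4A////AIeImIdoiIh3inKtypiId4iIZ4iGR8yUOc7nVWZmZmZlh3iYd3mIiHeKgzWJqHd4iHdnd6262TEketyYiJmZmYaHd4l3Z4d3d4mGU1iph3eah2dlWM6CNmEWrKmIiIiZhYd3eoZ3d3dniYd2R5qHd3mHd3ZVnqeZhhOKmYd3eIiWh3dpp2ZnZ3eYd4g2ipiIZnd4d1Rr3LqZUnh4mHd3eJaHd2epZld4iYd3iUZ5mHdoh3iHZFm8u6hjVkeYd3d4hod3ZoqGSJqpd3eJNXiod3uGd3dkM0aMt1NVaKl3d3iGh2d2eqc3q6h3d4k2Z5iImXZ3dURUNFrHM2Z7uHd3iIaGd3d5pze7qHdmlzdnqIiHZnZVWJq6eNgyaLyXZ3eHd3aId4m4RJqph2ijR2moiKhmZmeLzMuq6SJ7+mVnd3d4Vnh3irdDRpqGe4F2epiJh2ZmiKunibz6Imr4VWd3d3h2Z4eKlVZTaYi+coaLiHd2VVaJu5ZXies0R8pmZ2d3d5h3iIqViVdoq9sTiJqIdkREVorLp0Z4yjVGq4aHeHd3uod4iXe5WHmqcRVpqah0NDRXmod3RXemR0RamJiJdoeLh3iYesd5iocQd3mbqHFpZnipmYZER4OYV1aJmZlomDyYeJiZdaq7YBeWas28gGmpm8l3iIdEOMdZdoiJl1mZS6mImId3u6pT3IWLurtAh7vMh3iHZmdLpVmGiImXaYk2iIiHeJnKdzXJaN2phgOHeaiLy5hzeFqVWZaIiZhYiIeIiHd4mqlkI2RJ/pqjBph4nOyXZTR1aKZIp2eJmGeIt4iId3iYhzNzVVv4VSFovd7/1yARJFRWdjaZdomYd4i4iId2Z3ZkBbRlf/QjVq7+y7pgBUeryoZmQ3mWeZl2iKiId2VpYwA2gjSPsiV6qWQyEATcF97/25dCR5domZd3d3dlVH7ZYLmkEH9wEjaFRXib7/gImbvN23MkmHd4hldnZnZah//A/cRhClJWesl3d3iryQeImJm+x0FXZVVVWXlndnumr1CdoVy/+5m+pmZnUQJUFGdniJvsgkRERlZ8aGM2mZfJAe+kBb/XM5+5dpibvIQyNEVlZ71Rq3iams01ZGuoiMxAv6czaOoyf+dVd6yCaFY1ZVZWi6Qr7su7ugbHeojO/zCvyVWZ+yJu+oiZuAj1XJKId5h4vFA3h3mYL+JXrvyrBd/Jd6u4Mja+2prCT4COwmqGeYd6yTGHeZUvU4zagyIFrNupiYV0ITaamFHcQayySphol3aMw4h4ZStr23MmUAi7urp3qbdjIzNBCvgzm7Q6mYeIh2nDq2V4XM2FVqpXB7rJnKeL3LdVVZRtyFOKtBeZmIiId4TKRYmLyomZpm0QjOitmFer3ad4o3q8g3qjV3mYiIiIVrZmWGqHeIiHroBv18hXVFW/l3eUZp6larFaZ5mYiIdYdZhTaHZmZ5z9kwd3lliFVL90V4Vnn7Z7gHqHeJiGVmdlqXRmZ4mqvvuJIByoeqdljZdmdHjOloxhmYh4mIeKdnWchHd5mHZ5q5hzCYhXuXd6eJl1eulmmzSZiIiZmstmdWzEd3d1VmZ7uaxQAACbaHl1ZlVtpWdkKJiIiIiLpmd1WeV3dVVWU1mqliObgzxpmYZWQ65lVTVamYh2UzVFl3VZ5mZmeaqXIREjWHmoB1maqIY16CM0V0VmZERXtzmnZWnXqFZ6zNt2aLvLZXhQB1i8g0fEE5qYh3d4rO/Ge5ZlacjHWbqXnu3e/v/sz/VIVJyEf/hUeIq6maqZu4e7dmVYuIRpqHZ53rh2d5mscnh2r8jtUjJIm6mZmGJDNppmZUe6lFiGaIaKmGZVZogGlkfOuqWKlEu7mZh1W9eIZURUNauUfJealWdoh3d4lgmVNbiZi//GObh2ZniukSIzNFUze3RbmLl2h1eIiYZRWLuUV6qaeYJKp2eJl41AZph5qoeahDq4lUeXZoiHQSZ4v/uL2nVDNIqGaZh2nQS83LzLurmVS7VDVnd3djJGWqq7iXWYNHNIqWZ6mHbJCfyXeIiImZZIyEmmZ3ZEVopoqYdWQYdYdFeZiaqZeOIN+VVnd2aJdkXLi6hmZ2aL7XVWVVVWmKyEV5iIh1drkG73VWd3dol4U62neHd4ZpzqZUVVVWaazqVml2ZmZUoTr9ZWZ3d3enlij6VXd3hYirU2dUV5qZqItneYZ3eaUxavpVZ3d3d6eYJ/g1d3h1d6o2vamrqJu5inWap3ispEdq+EVnd3d3qIg19zZ3d3R4qEnuyph3v9zLhXvtzMpTV2z2NGd3d2eYeVL5NXd3dZp3nKhXq7u3VTIzRq2oZEY1XfdEVnd3Zphpop5kVneGZ3raiHqodTJJqEIzIyJGiDRu2IZVVmZlmXq0PNl3iYZHn8aHRDM0Vnecx0JHZXiJQ26Vipd3iHV6i6UkvbqHZ1ethERXiHiIdmaMt2h3d3lSf5NXm93sllmslVNXdVVoaGRFZ4mZiHdmaIfNllZ3eWJ/pEREd2ZFeIm3ZjRWZ4l2Znd4iHdmZmdmmGvZhmZXUn/oZUMyEjZoZJvLVod4u3d3iHZmZmd3eIVqdr3JhkZSbP/8mXZonFqEWL2ry73HZ3d5l3eImqqXhkeYaLy3VEFLyd///v//WnRWd3rN2mV3d3d4mZmZmamXVGmYm9h0QUuVZ4iHdUQKlmZlVDMiV3d3d4d3ZmZlV6mYVWaKzO2jNkNVQzVnm1"/>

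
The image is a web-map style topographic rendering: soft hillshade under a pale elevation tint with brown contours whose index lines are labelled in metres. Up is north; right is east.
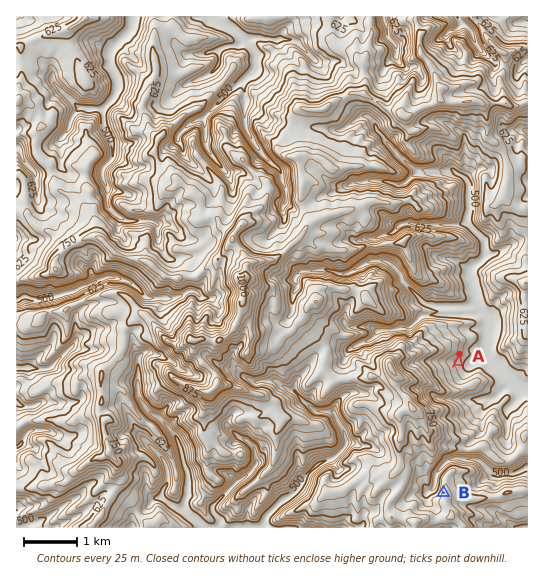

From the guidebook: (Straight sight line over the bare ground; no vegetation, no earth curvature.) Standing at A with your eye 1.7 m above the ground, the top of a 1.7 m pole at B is out of sight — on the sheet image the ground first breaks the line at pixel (455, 388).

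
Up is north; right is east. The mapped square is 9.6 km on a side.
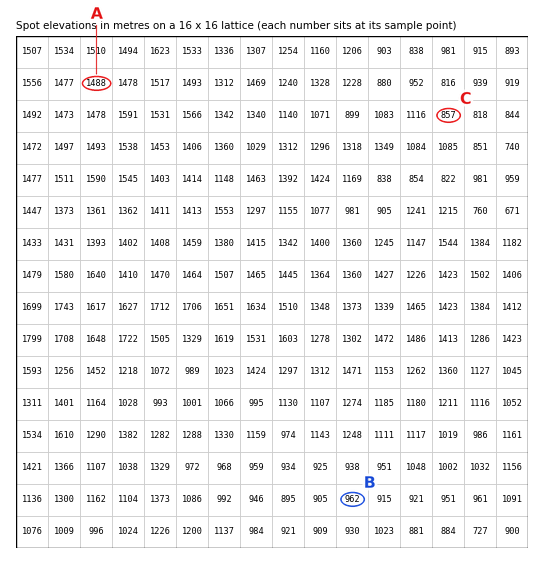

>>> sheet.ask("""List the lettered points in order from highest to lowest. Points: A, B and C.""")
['A', 'B', 'C']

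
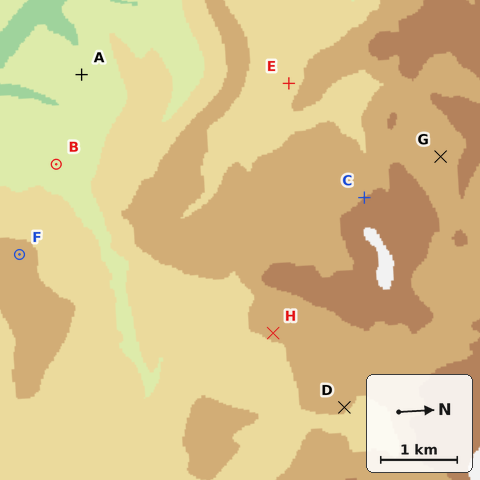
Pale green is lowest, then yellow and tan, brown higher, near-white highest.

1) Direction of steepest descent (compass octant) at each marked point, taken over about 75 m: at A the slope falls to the NW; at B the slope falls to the N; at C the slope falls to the SW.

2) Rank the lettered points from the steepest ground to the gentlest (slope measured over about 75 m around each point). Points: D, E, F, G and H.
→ H D E F G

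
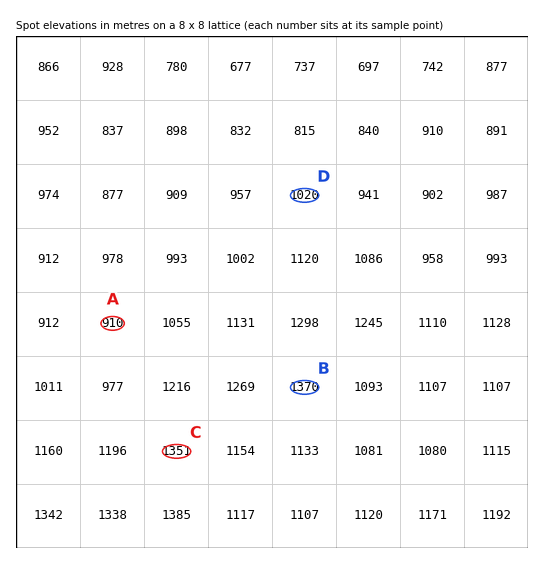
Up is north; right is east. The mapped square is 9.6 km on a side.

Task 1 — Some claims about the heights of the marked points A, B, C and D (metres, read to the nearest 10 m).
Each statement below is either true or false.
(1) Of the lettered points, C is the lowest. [false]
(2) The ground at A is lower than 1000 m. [true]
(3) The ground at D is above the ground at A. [true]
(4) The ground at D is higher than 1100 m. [false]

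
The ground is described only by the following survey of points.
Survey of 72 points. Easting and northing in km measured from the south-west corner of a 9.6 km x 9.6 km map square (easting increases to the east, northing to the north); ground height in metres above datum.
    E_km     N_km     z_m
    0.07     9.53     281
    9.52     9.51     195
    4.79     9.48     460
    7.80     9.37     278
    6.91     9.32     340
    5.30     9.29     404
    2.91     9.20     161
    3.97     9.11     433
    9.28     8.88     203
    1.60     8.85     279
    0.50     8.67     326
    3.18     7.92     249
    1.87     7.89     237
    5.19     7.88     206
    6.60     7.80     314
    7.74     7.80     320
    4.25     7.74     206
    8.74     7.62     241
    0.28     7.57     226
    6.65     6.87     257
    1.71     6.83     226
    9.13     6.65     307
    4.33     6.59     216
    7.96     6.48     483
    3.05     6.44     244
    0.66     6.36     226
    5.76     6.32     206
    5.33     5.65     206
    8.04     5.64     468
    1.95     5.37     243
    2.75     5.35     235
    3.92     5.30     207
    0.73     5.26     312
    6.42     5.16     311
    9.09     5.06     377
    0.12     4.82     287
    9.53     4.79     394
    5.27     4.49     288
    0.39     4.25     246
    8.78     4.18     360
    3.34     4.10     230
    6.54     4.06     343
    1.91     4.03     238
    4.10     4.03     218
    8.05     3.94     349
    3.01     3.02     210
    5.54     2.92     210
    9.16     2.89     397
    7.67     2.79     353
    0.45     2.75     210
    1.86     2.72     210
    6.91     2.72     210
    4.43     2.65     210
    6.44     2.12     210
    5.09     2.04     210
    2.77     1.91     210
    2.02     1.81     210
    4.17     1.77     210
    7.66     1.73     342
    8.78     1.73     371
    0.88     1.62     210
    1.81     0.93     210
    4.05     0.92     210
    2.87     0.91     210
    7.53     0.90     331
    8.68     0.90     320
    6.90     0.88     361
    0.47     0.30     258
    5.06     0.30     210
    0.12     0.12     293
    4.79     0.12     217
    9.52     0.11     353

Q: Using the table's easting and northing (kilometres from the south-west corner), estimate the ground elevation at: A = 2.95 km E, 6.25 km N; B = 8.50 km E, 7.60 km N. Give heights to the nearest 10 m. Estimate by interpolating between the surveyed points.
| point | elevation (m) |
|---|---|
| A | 240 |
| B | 240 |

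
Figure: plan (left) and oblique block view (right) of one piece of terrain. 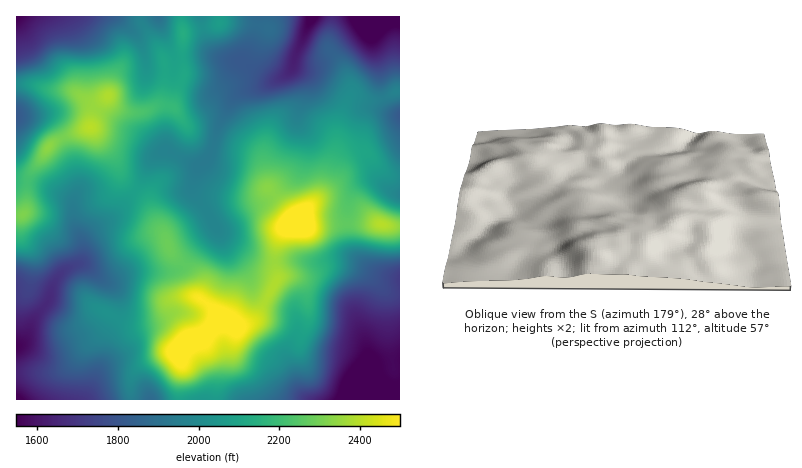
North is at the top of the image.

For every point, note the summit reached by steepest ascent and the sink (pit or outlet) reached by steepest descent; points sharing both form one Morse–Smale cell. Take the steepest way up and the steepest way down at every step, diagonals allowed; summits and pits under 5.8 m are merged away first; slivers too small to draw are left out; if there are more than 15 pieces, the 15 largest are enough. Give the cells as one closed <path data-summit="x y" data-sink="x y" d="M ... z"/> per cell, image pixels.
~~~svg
<path data-summit="186 342" data-sink="362 400" d="M352 259l-18 0-12 3-22-2-24 1 2 17-16 30-10 13-16 5-10-6-6 0-16 15-16 6-8 7-1 10 3 12-3 30 181 0 2-22 6-9 32-7 0-82-22-5z"/><path data-summit="296 222" data-sink="312 16" d="M332 16l-67 0 0 8 3 4-11-2-13 38 24 14 9 2-15 7-20 5-9 6-15 28-6 22 10 4 26 2 10 5 4 7 5 22 21 22 8 12 23-26 5-10 12-36 4-32 11-24-5-22-17-24z"/><path data-summit="108 96" data-sink="16 16" d="M116 16l-100 0 0 68 18 1 18 5 16 0 22 12 10-1 8-5 6 10 14 6 14 0 14-6 7-10 2-26-11 0-7-4-3-14-6-14z"/><path data-summit="296 222" data-sink="370 16" d="M214 149l-18 23-4 16 3 8 11 14 12 22 8 7 32 20 16 2 5-23 4-6 12-10-2-4-26-30-3-16-6-13-10-5-26-2z"/><path data-summit="296 222" data-sink="16 346" d="M82 264l-16 5-8 7-5 8-5 18-14 16-10 22-8 6 0 27 32 0 18-6 40-39 6-12 4 0 2-18-4-10z"/><path data-summit="24 214" data-sink="16 346" d="M28 182l-2 28-4 5-6 1 0 129 8-5 10-22 14-16 5-18 5-8 8-7 12-5 5-12-1-10-8-20-2-20-24-15z"/><path data-summit="186 342" data-sink="16 400" d="M194 296l-18 3-6 13-14 9-22 2-18-6-18 25 0 26-13 32 45 0 1-20 9-14 24-12 12-2 12-11 16-6 16-15-10-15z"/><path data-summit="186 342" data-sink="370 16" d="M216 228l-32 36 11 14 2 18 13 9 10 15 20 6 12-5 5-5 19-34 2-6-3-14-15-2-10-5-24-16z"/><path data-summit="168 246" data-sink="16 346" d="M136 190l-15 18-9 10-20 13-9 11 0 14-4 8 7 2 14 12 8 3 26-9 40-1 10-7-13-12-6-16-9-14-9-20z"/><path data-summit="296 222" data-sink="370 16" d="M400 16l-68 0-3 32 17 24 5 16-1 11 6-2 10 3 12 0 22-10z"/><path data-summit="168 246" data-sink="370 16" d="M168 151l-10 3-6 6-16 30 11 12 9 20 9 14 6 16 13 12 11-14 21-22-24-40 8-22-8-2z"/><path data-summit="90 128" data-sink="312 16" d="M212 56l-30 2 2 18-12 30 22 32 16 11 3-1 5-22 15-28 9-6 20-5 15-7-13-4-22-14z"/><path data-summit="296 222" data-sink="400 116" d="M400 91l-22 9-26-3-5 5-9 24-3 28-17 44 19-16 10-20 13-9 6 0 20 20 8 3 6 0z"/><path data-summit="90 128" data-sink="16 346" d="M90 127l-27 11 15 44 0 8-5 12 0 14 9 26 0 8 3-12 27-20 23-26-12-14-10-24z"/><path data-summit="186 342" data-sink="16 346" d="M184 265l-10 6-40 1-20 8-10 0 10 8 4 10 0 12-3 6 19 7 22-2 14-9 6-13 10-3 10 1-1-19z"/>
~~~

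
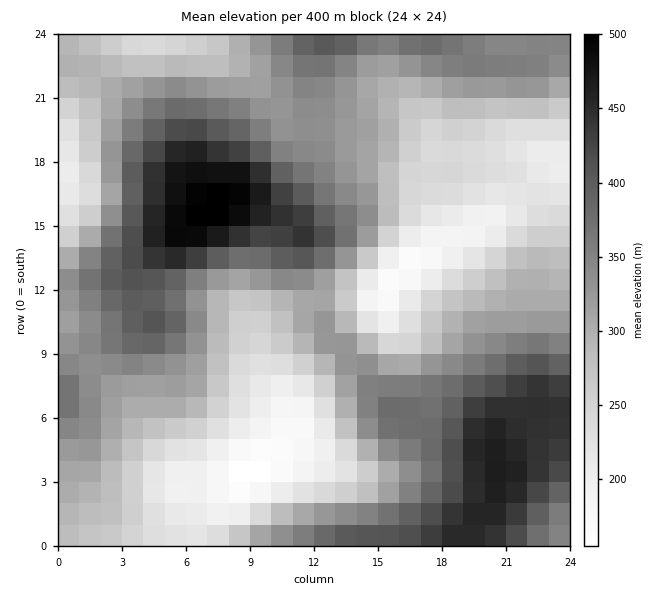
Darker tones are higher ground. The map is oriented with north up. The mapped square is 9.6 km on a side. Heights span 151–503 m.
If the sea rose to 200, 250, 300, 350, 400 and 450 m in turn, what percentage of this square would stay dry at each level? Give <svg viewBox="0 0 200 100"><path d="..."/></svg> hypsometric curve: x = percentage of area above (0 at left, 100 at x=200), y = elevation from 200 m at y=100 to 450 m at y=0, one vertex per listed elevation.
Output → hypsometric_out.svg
<svg viewBox="0 0 200 100"><path d="M186 100l-33-20-36-20-48-20-33-20-23-20"/></svg>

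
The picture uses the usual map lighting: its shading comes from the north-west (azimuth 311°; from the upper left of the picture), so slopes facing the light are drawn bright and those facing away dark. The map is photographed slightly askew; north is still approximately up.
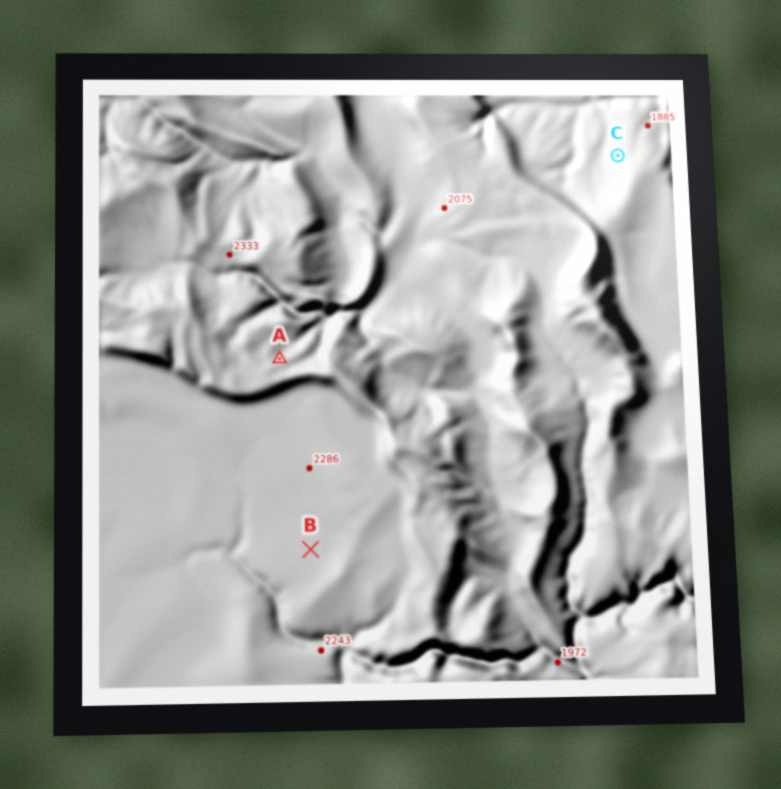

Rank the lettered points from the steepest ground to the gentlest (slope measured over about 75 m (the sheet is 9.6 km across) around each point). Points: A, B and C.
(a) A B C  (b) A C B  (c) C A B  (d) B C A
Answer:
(b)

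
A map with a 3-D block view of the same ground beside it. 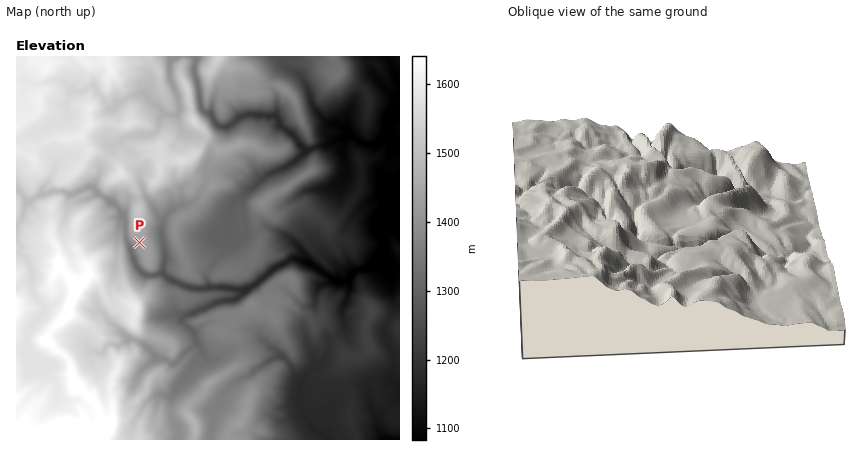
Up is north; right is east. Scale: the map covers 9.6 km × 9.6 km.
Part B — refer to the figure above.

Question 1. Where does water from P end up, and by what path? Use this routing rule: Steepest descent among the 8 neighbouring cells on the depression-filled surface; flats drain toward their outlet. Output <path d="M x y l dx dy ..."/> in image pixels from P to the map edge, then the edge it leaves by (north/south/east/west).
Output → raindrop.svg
<path d="M140 242l-8 8 0 4 4 12 8 8 2 2 8 0 8-2 10 6 4 2 8 4 8 2 34 0 8 2 16 0 22-20 14-8 6-4 4 0 14 6 16 10 2 2 8 6 8 0 12-12 10-2 8-2 8-10 2-16-2-6-2-12 4-4 2-6 14-12"/>
exit: east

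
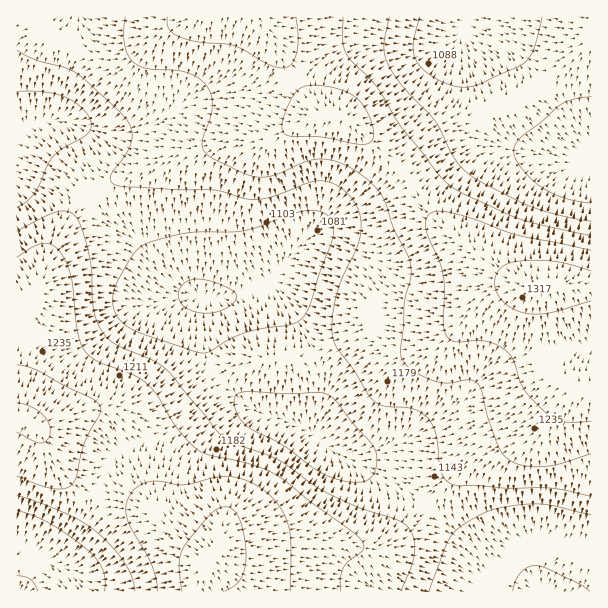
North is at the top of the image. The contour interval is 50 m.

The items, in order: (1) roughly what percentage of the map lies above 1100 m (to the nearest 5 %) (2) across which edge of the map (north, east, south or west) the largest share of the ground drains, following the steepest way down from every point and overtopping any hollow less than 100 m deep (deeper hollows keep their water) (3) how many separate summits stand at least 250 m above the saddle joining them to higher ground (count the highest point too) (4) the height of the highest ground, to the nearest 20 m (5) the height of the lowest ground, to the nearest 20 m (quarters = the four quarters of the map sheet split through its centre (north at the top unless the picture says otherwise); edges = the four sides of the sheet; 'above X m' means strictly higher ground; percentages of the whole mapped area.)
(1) Roughly 80 % of the ground is higher than 1100 m.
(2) Drainage is mainly to the south: more ground falls towards that edge than towards any other.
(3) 1 summit rises at least 250 m above its surroundings.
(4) The highest point reaches roughly 1320 m.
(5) About 1040 m is the lowest elevation on the sheet.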